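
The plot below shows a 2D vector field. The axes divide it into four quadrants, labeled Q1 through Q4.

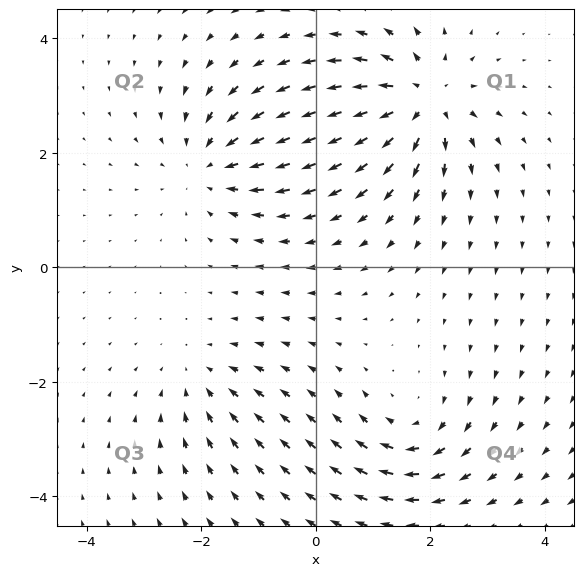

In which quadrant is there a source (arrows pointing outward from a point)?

Q1

The source sits at approximately (1.9, 2.9), which lies in quadrant Q1. The divergence there is about +6, positive as expected for a source.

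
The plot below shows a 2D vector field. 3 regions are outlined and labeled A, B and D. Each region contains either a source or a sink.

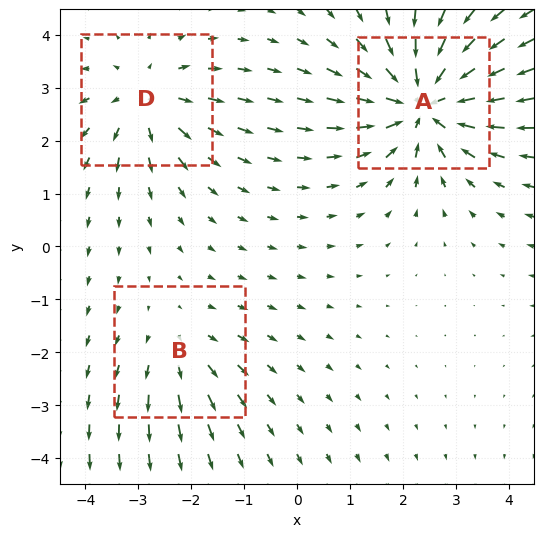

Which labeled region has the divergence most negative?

Divergence at each region's feature centre — A: about -6, B: about +2, D: about +3. Region A is most negative.

A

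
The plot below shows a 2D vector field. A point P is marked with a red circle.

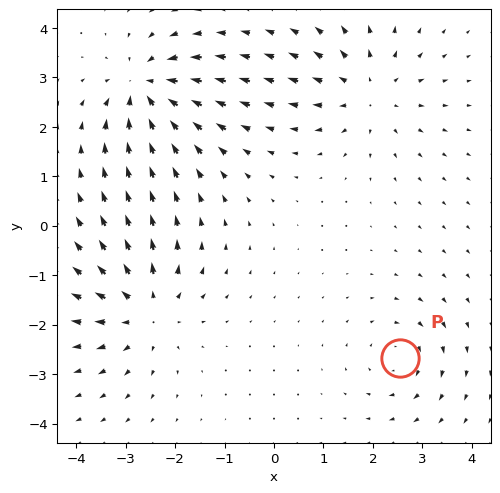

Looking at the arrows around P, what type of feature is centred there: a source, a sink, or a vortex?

vortex

At P (2.5, -2.7) the arrows circulate clockwise. Divergence ≈0, curl about -4 — near-zero divergence with nonzero curl is a vortex.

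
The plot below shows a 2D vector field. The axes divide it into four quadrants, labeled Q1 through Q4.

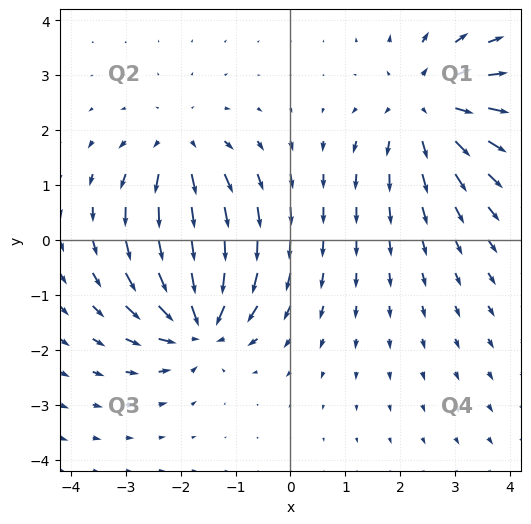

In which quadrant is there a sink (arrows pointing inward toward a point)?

The sink sits at approximately (-1.7, -1.5), which lies in quadrant Q3. The divergence there is about -6, negative as expected for a sink.

Q3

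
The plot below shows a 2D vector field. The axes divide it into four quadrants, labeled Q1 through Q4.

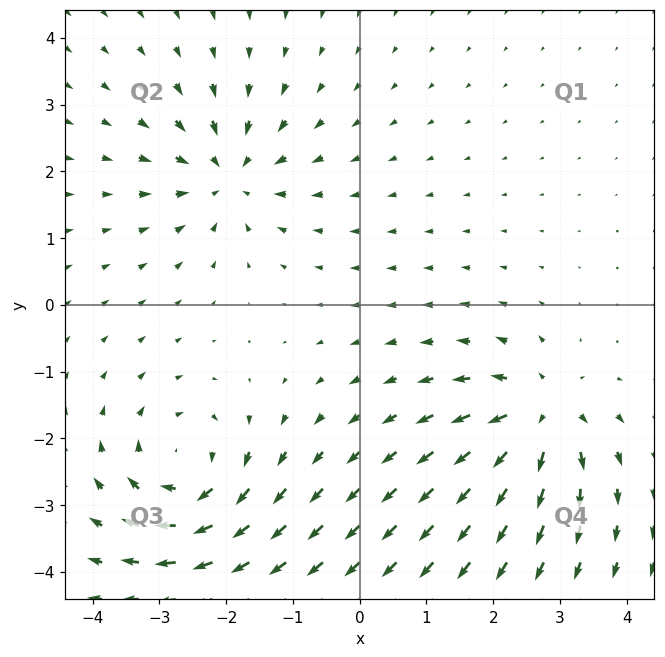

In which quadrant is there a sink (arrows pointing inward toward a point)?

The sink sits at approximately (-2.0, 1.9), which lies in quadrant Q2. The divergence there is about -5, negative as expected for a sink.

Q2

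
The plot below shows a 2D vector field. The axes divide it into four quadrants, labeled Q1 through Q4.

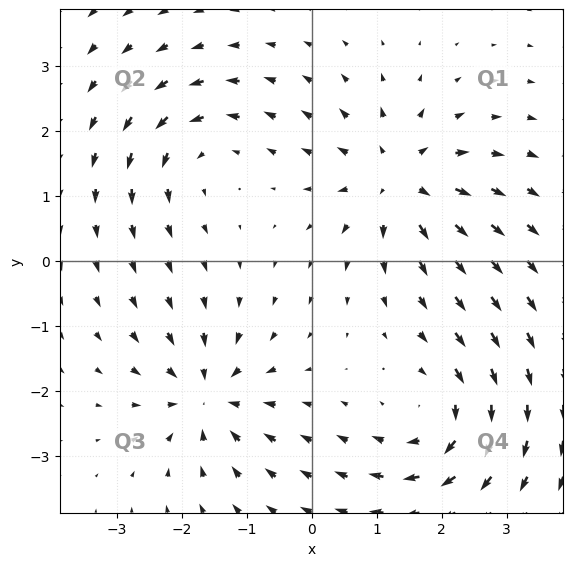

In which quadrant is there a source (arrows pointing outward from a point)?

Q1

The source sits at approximately (1.3, 1.3), which lies in quadrant Q1. The divergence there is about +5, positive as expected for a source.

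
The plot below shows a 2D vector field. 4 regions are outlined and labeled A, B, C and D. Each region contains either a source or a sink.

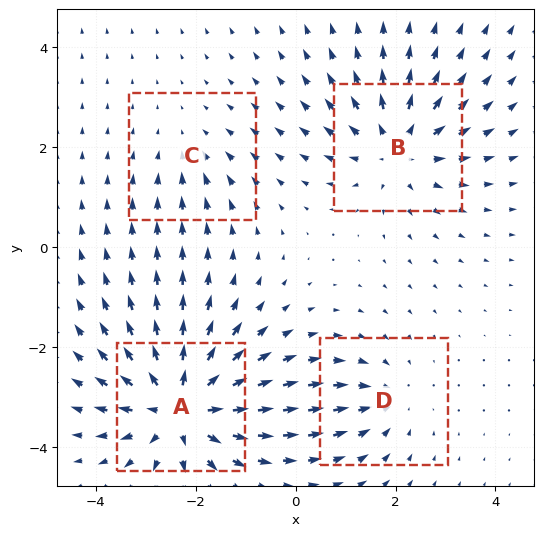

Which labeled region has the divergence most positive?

Divergence at each region's feature centre — A: about +7, B: about +5, C: about -2, D: about -3. Region A is most positive.

A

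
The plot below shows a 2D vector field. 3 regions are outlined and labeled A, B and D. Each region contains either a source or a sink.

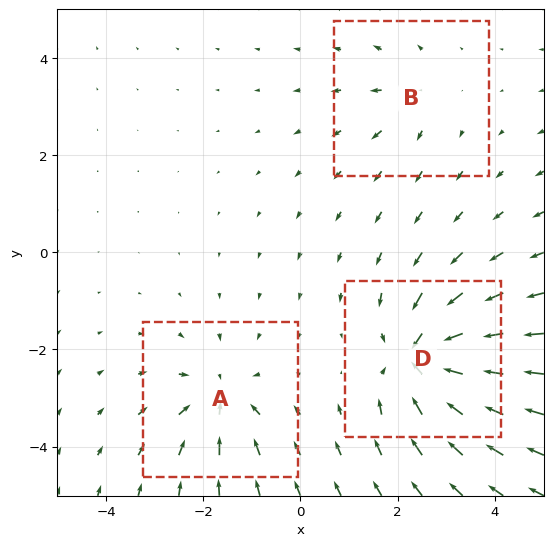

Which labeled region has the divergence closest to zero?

Divergence at each region's feature centre — A: about -4, B: about +2, D: about -6. Region B is closest to zero.

B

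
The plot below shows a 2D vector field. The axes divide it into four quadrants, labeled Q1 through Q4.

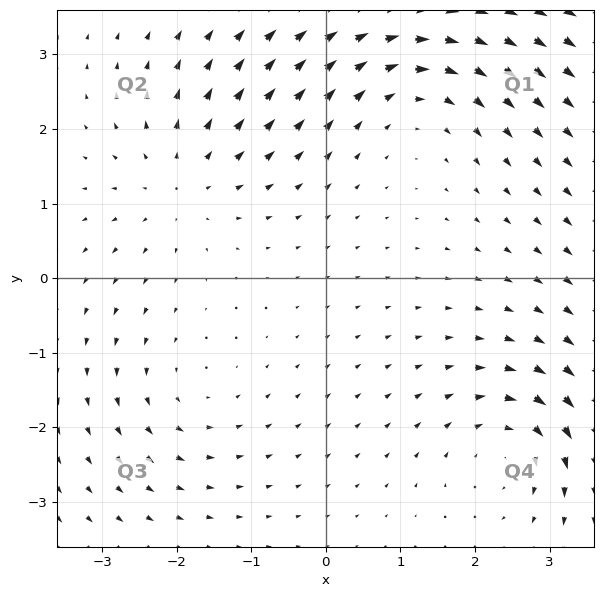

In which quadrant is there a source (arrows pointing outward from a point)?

The source sits at approximately (-1.9, 1.3), which lies in quadrant Q2. The divergence there is about +3, positive as expected for a source.

Q2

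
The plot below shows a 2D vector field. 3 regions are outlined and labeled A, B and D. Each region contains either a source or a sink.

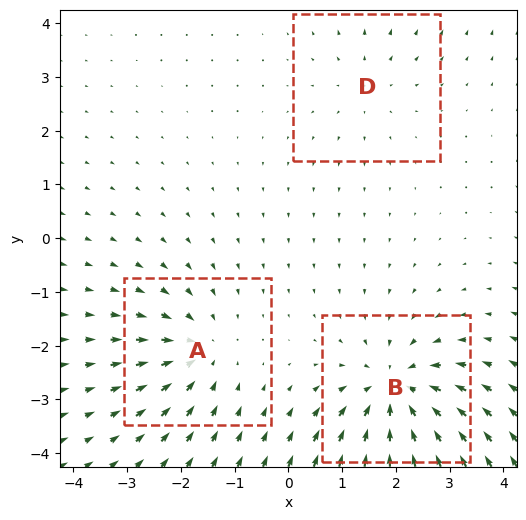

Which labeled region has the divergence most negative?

B

Divergence at each region's feature centre — A: about -3, B: about -5, D: about +2. Region B is most negative.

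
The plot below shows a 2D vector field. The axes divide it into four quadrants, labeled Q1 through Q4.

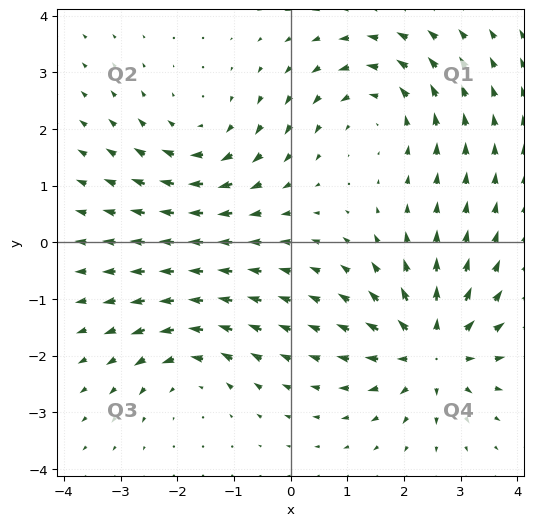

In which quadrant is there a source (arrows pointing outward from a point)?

Q4

The source sits at approximately (2.5, -1.9), which lies in quadrant Q4. The divergence there is about +6, positive as expected for a source.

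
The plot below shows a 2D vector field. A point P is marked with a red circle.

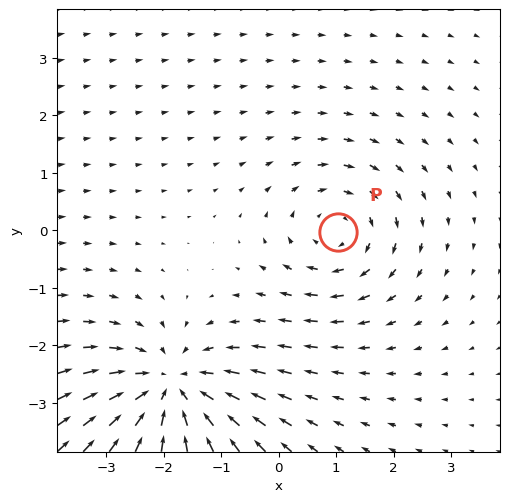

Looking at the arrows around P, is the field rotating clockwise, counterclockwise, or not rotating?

clockwise

Near P at (1.0, -0.0) the arrows circulate clockwise. The curl (z-component) there is about -3; negative curl means clockwise rotation.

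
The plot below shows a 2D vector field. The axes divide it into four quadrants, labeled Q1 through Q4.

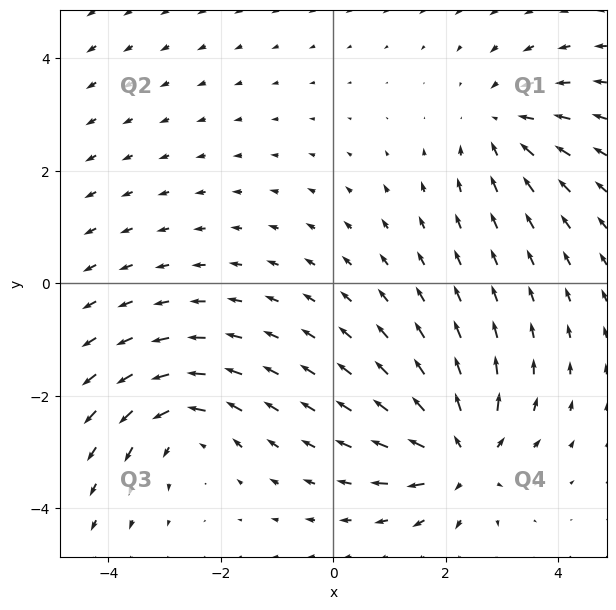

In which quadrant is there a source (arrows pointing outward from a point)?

The source sits at approximately (2.3, -3.1), which lies in quadrant Q4. The divergence there is about +5, positive as expected for a source.

Q4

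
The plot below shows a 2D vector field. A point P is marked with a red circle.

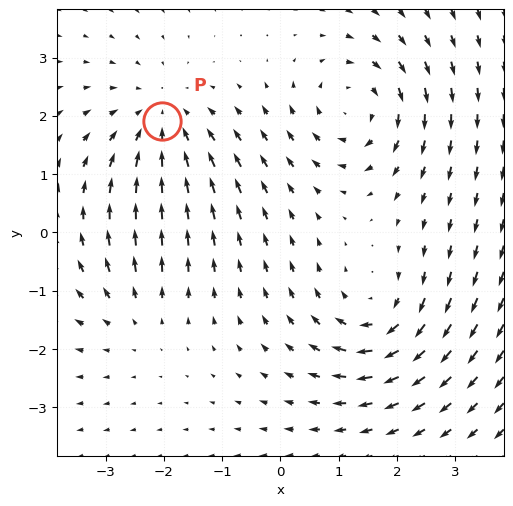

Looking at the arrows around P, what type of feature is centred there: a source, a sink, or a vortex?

At P (-2.0, 1.9) the arrows converge inward. Divergence about -4, curl ≈0 — negative divergence with near-zero curl is a sink.

sink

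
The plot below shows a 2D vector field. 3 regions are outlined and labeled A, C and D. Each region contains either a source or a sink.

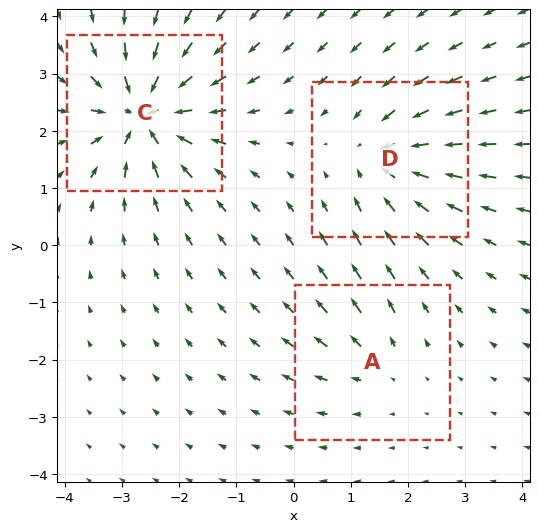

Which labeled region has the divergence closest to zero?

A

Divergence at each region's feature centre — A: about +2, C: about -6, D: about -4. Region A is closest to zero.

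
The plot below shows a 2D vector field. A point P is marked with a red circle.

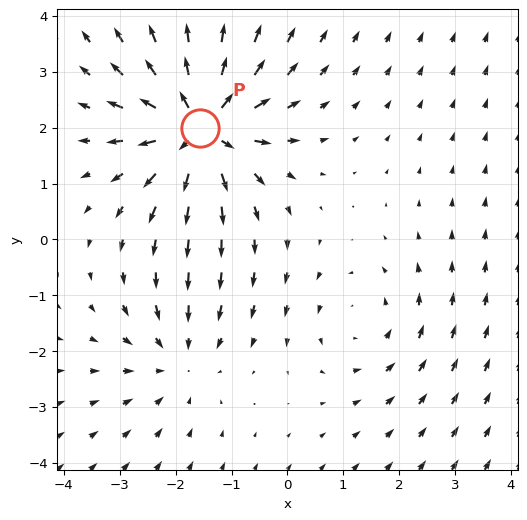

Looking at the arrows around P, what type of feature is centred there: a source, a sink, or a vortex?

At P (-1.6, 2.0) the arrows spread outward. Divergence about +6, curl ≈0 — positive divergence with near-zero curl is a source.

source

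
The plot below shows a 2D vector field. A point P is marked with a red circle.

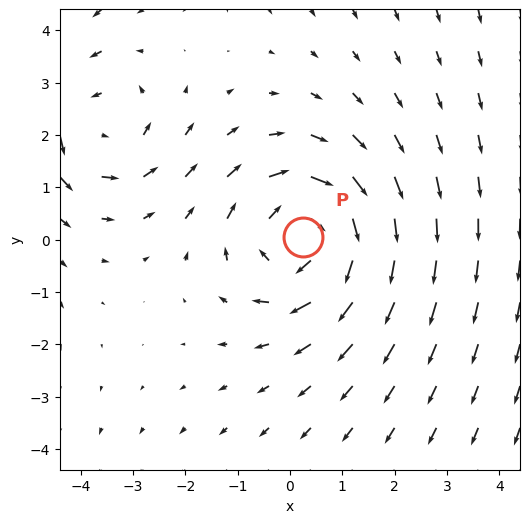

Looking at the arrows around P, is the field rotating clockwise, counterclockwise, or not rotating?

clockwise

Near P at (0.3, 0.0) the arrows circulate clockwise. The curl (z-component) there is about -3; negative curl means clockwise rotation.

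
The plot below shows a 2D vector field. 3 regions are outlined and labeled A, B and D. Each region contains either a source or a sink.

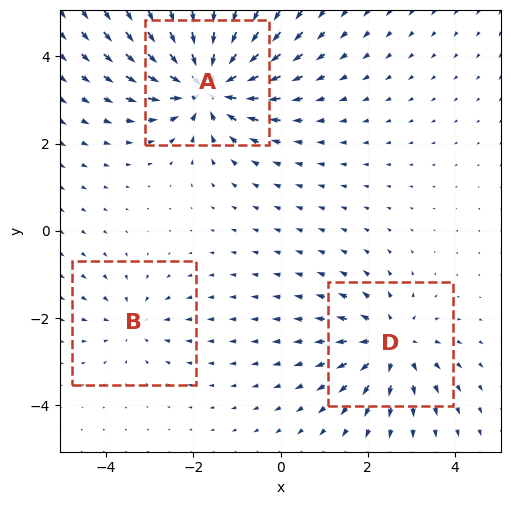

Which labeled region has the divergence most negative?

A

Divergence at each region's feature centre — A: about -6, B: about -2, D: about +3. Region A is most negative.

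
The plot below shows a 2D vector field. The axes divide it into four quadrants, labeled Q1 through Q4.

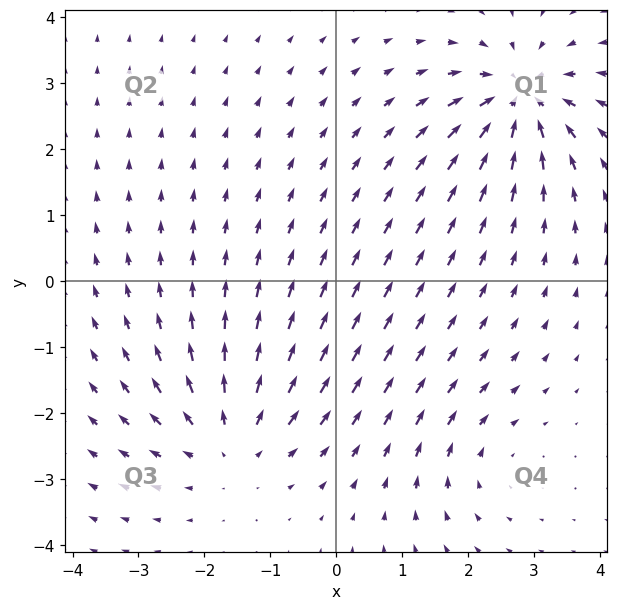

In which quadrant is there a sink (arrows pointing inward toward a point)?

The sink sits at approximately (2.8, 2.8), which lies in quadrant Q1. The divergence there is about -7, negative as expected for a sink.

Q1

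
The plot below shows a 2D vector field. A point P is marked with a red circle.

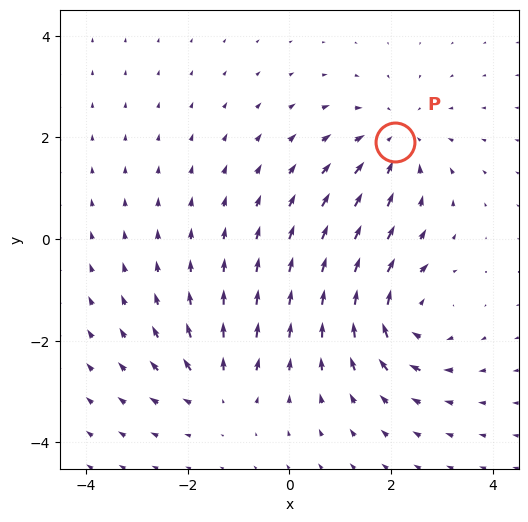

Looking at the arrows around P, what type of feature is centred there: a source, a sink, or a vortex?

sink

At P (2.1, 1.9) the arrows converge inward. Divergence about -3, curl ≈0 — negative divergence with near-zero curl is a sink.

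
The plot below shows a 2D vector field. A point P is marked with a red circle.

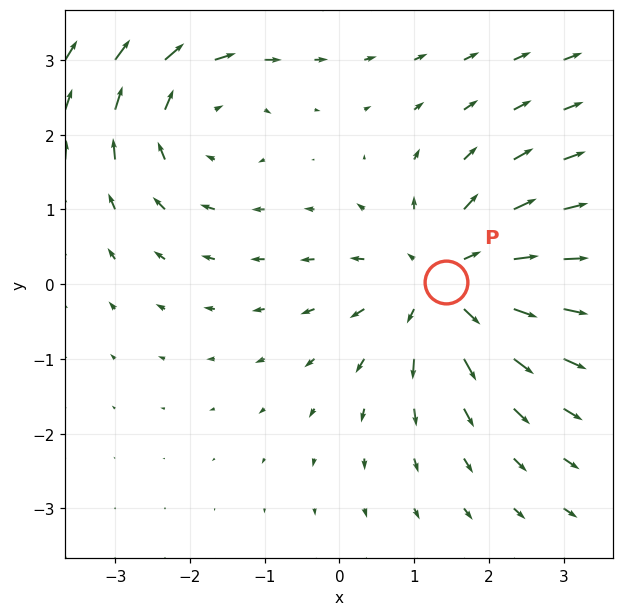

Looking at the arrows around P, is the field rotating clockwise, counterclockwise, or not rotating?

Near P at (1.4, 0.0) the arrows show no circulation. The curl there is ≈0.

not rotating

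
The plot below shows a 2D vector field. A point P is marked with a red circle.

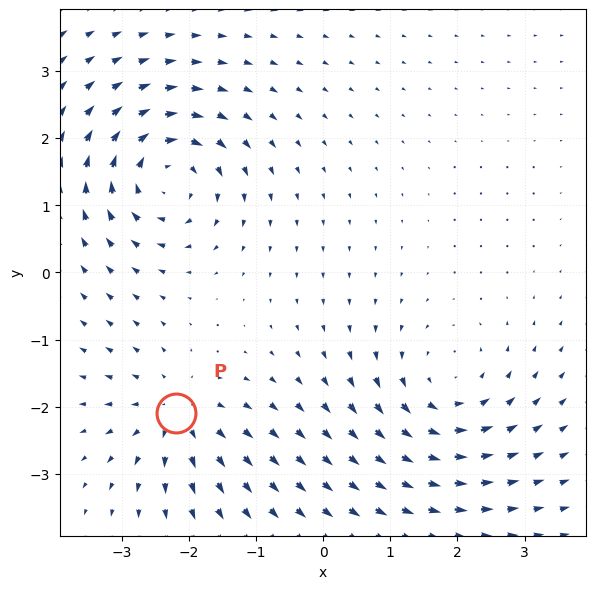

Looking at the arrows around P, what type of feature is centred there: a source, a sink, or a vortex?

source

At P (-2.2, -2.1) the arrows spread outward. Divergence about +5, curl ≈0 — positive divergence with near-zero curl is a source.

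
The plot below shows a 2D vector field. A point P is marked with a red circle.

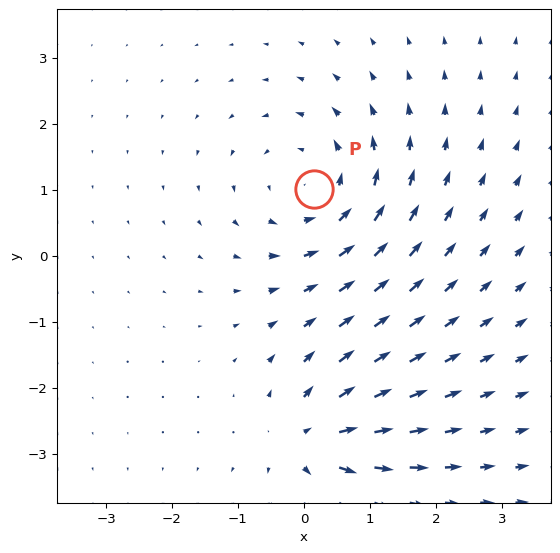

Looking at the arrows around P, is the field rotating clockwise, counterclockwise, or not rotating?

counterclockwise

Near P at (0.2, 1.0) the arrows circulate counterclockwise. The curl (z-component) there is about +3; positive curl means counterclockwise rotation.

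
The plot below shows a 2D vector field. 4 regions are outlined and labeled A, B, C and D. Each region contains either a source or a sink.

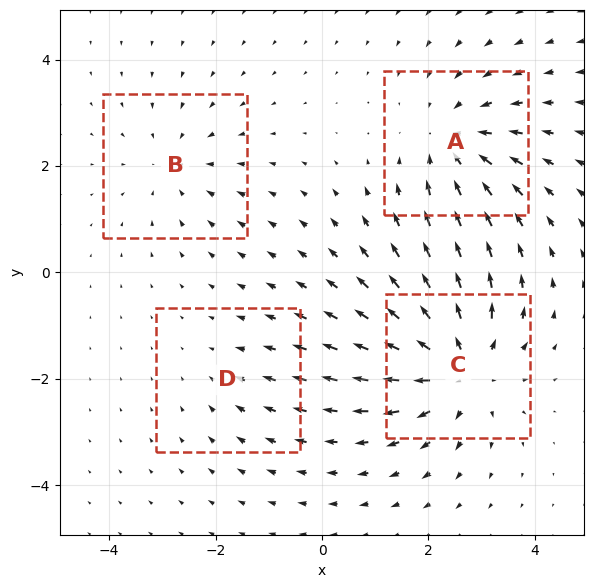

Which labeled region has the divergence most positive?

C

Divergence at each region's feature centre — A: about -4, B: about -3, C: about +6, D: about -2. Region C is most positive.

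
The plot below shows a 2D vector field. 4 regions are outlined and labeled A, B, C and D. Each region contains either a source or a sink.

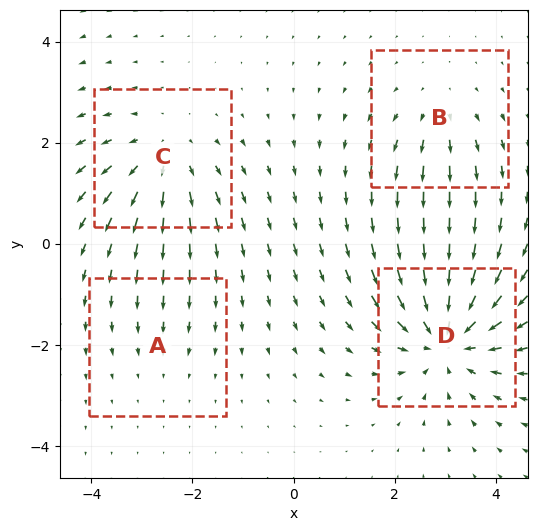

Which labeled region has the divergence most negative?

Divergence at each region's feature centre — A: about -2, B: about +3, C: about +4, D: about -7. Region D is most negative.

D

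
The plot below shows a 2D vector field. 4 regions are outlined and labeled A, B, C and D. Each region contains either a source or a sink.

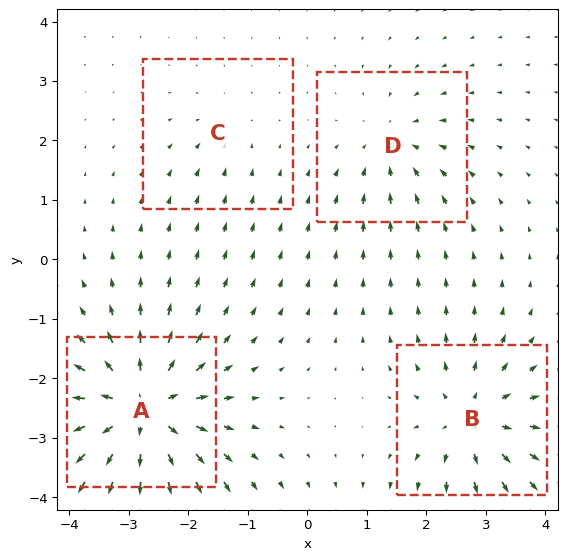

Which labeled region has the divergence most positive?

Divergence at each region's feature centre — A: about +9, B: about +6, C: about -2, D: about -4. Region A is most positive.

A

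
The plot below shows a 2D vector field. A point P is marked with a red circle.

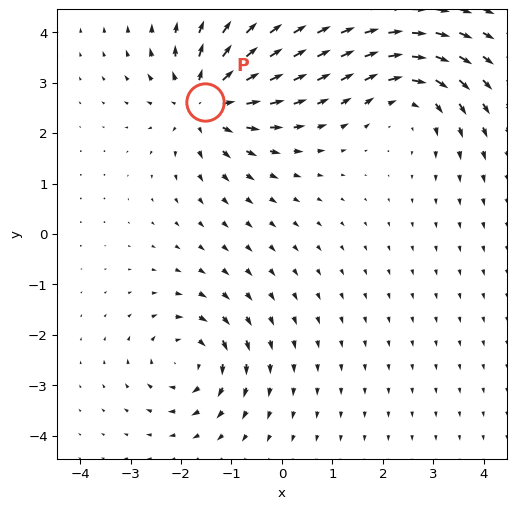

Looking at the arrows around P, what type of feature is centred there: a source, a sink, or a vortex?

At P (-1.5, 2.6) the arrows spread outward. Divergence about +6, curl ≈0 — positive divergence with near-zero curl is a source.

source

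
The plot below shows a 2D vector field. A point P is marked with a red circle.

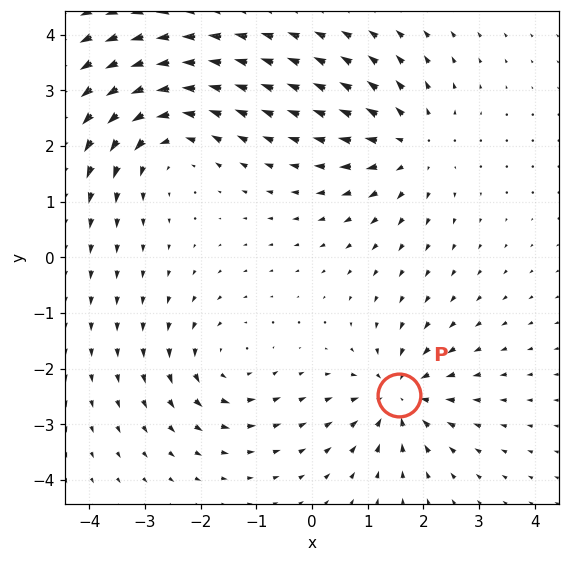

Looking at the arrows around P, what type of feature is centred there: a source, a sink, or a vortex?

At P (1.6, -2.5) the arrows converge inward. Divergence about -4, curl ≈0 — negative divergence with near-zero curl is a sink.

sink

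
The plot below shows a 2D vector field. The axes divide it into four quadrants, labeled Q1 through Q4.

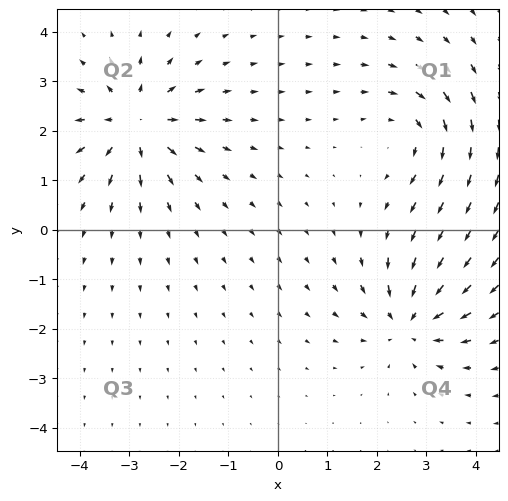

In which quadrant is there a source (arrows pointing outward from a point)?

Q2

The source sits at approximately (-2.9, 2.1), which lies in quadrant Q2. The divergence there is about +5, positive as expected for a source.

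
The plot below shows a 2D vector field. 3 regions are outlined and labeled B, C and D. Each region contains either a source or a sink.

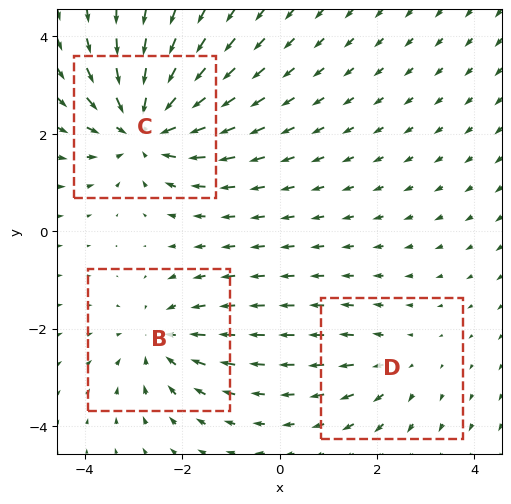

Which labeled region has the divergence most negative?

Divergence at each region's feature centre — B: about -3, C: about -5, D: about +2. Region C is most negative.

C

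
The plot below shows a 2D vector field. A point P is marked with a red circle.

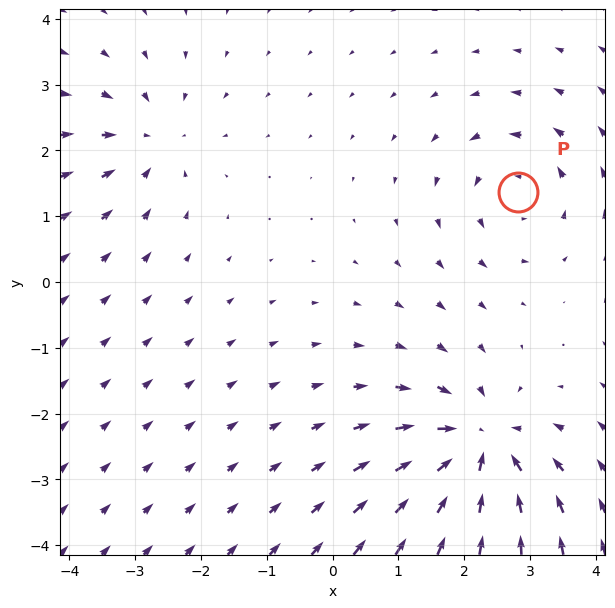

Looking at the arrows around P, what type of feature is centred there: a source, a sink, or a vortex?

vortex

At P (2.8, 1.4) the arrows circulate counterclockwise. Divergence ≈0, curl about +4 — near-zero divergence with nonzero curl is a vortex.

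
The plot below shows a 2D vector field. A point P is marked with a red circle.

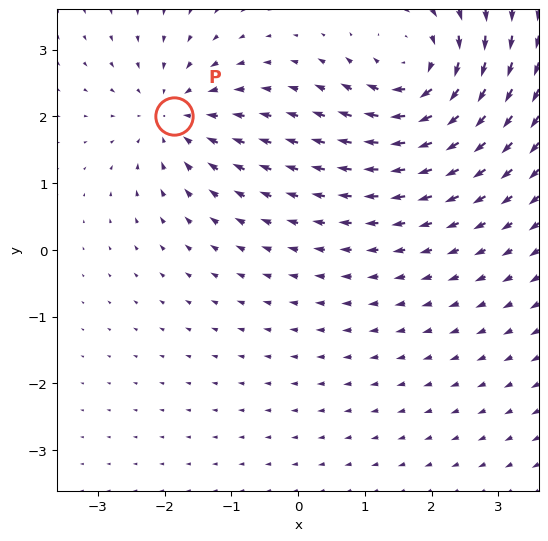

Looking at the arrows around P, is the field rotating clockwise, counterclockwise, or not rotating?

not rotating

Near P at (-1.9, 2.0) the arrows show no circulation. The curl there is ≈0.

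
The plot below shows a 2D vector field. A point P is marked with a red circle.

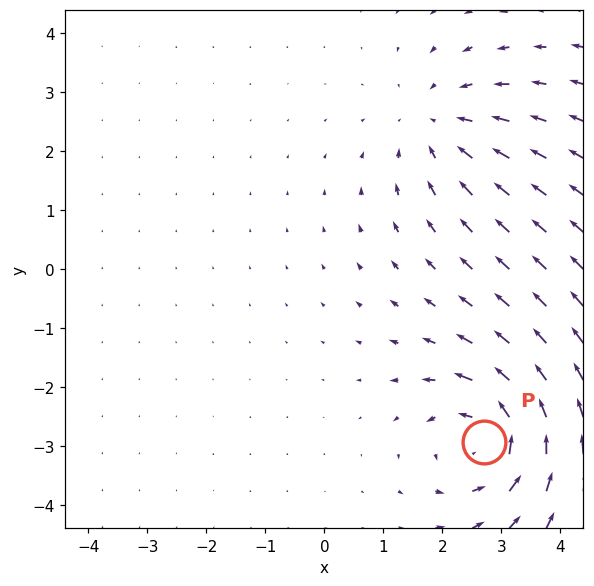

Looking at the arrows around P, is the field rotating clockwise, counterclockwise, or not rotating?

counterclockwise

Near P at (2.7, -2.9) the arrows circulate counterclockwise. The curl (z-component) there is about +6; positive curl means counterclockwise rotation.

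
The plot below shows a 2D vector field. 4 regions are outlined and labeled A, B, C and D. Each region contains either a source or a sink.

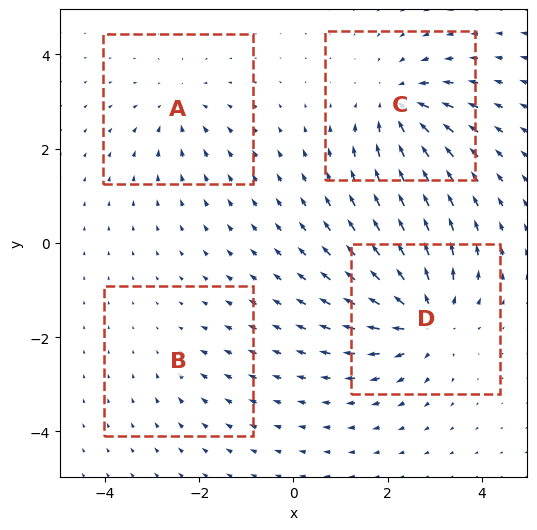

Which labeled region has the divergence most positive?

Divergence at each region's feature centre — A: about -4, B: about -2, C: about -6, D: about +7. Region D is most positive.

D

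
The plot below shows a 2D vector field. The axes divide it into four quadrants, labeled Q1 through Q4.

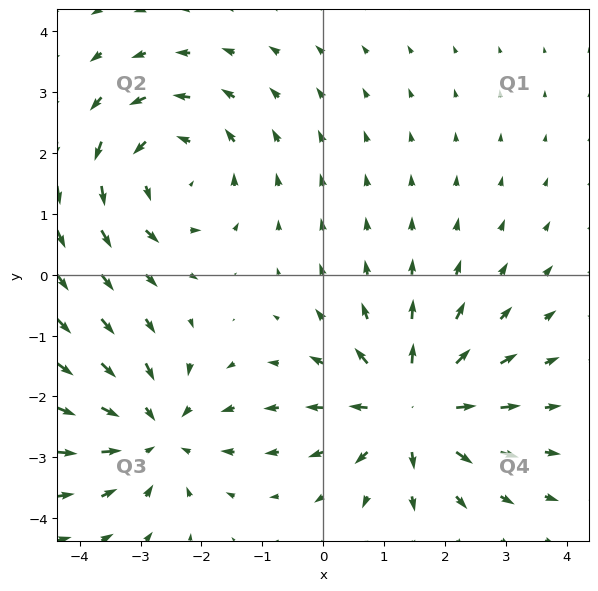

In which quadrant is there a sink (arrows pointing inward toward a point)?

The sink sits at approximately (-2.8, -2.6), which lies in quadrant Q3. The divergence there is about -4, negative as expected for a sink.

Q3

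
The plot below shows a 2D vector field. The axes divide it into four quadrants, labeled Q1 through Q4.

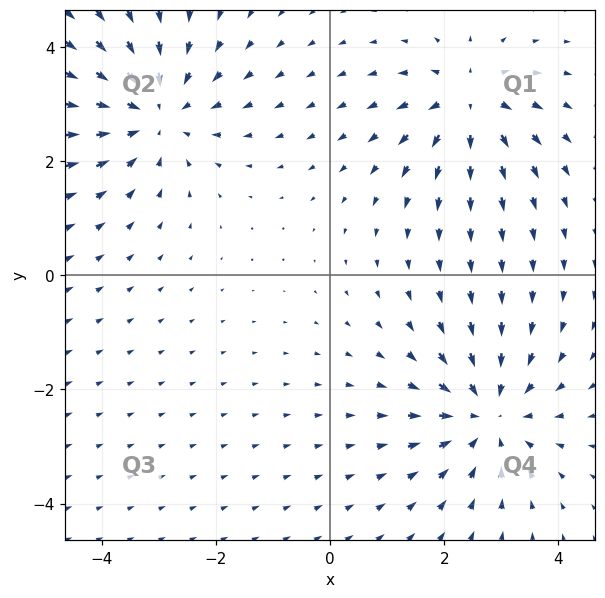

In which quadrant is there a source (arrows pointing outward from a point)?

Q1

The source sits at approximately (2.4, 3.0), which lies in quadrant Q1. The divergence there is about +4, positive as expected for a source.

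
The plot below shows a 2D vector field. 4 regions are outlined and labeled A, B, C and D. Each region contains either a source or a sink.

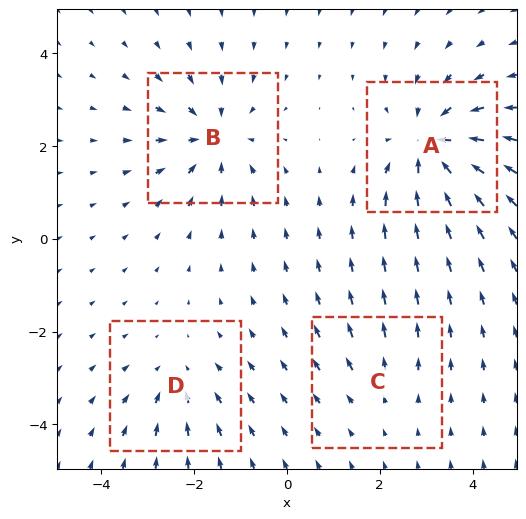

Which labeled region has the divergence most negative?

A

Divergence at each region's feature centre — A: about -7, B: about -5, C: about +2, D: about -3. Region A is most negative.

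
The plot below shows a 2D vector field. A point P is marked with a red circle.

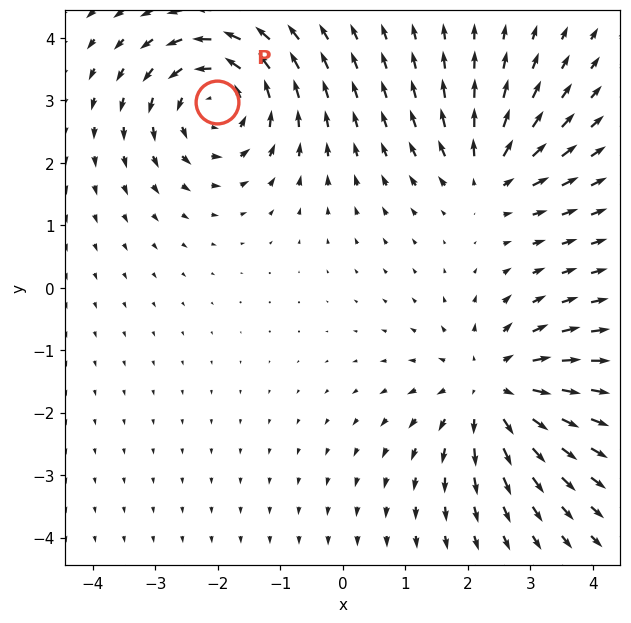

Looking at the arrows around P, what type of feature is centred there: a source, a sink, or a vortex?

At P (-2.0, 3.0) the arrows circulate counterclockwise. Divergence ≈0, curl about +5 — near-zero divergence with nonzero curl is a vortex.

vortex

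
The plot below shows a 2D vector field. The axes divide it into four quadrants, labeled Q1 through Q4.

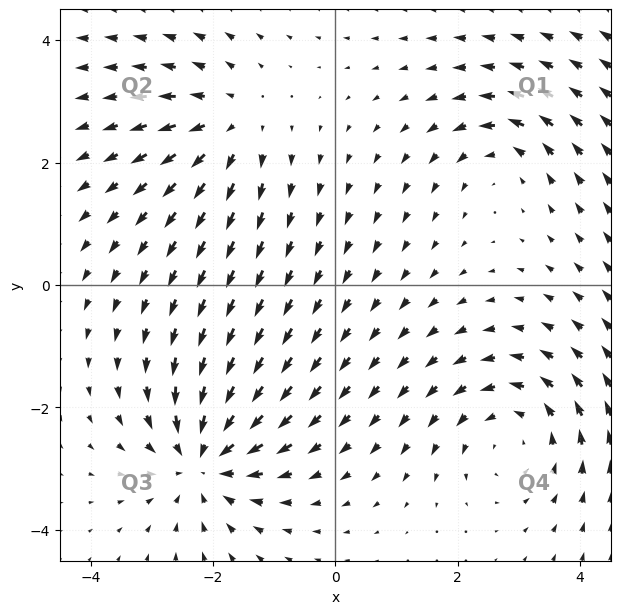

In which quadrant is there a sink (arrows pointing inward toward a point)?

Q3

The sink sits at approximately (-2.2, -2.9), which lies in quadrant Q3. The divergence there is about -6, negative as expected for a sink.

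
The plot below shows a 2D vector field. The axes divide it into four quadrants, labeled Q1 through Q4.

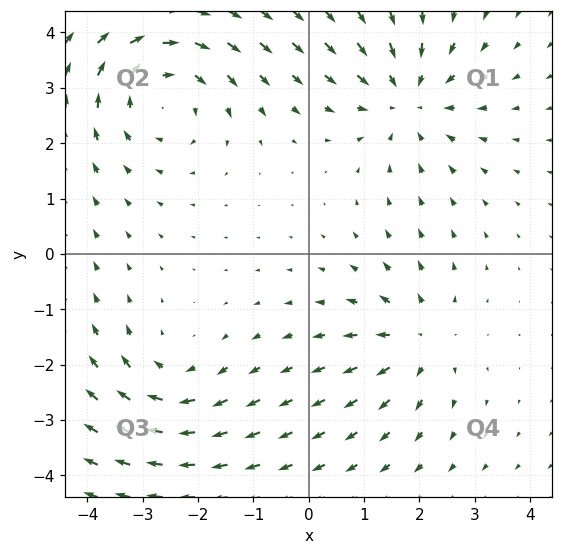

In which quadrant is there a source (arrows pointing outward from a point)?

Q4

The source sits at approximately (2.0, -1.6), which lies in quadrant Q4. The divergence there is about +3, positive as expected for a source.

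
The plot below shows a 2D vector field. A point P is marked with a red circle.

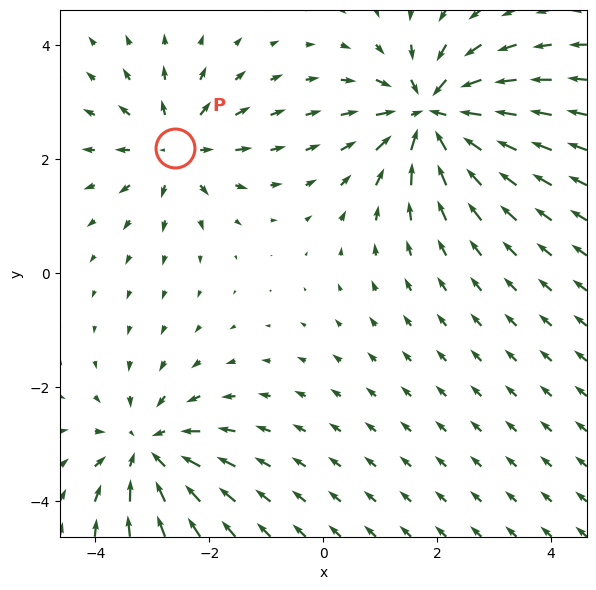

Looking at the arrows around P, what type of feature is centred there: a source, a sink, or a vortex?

source

At P (-2.6, 2.2) the arrows spread outward. Divergence about +4, curl ≈0 — positive divergence with near-zero curl is a source.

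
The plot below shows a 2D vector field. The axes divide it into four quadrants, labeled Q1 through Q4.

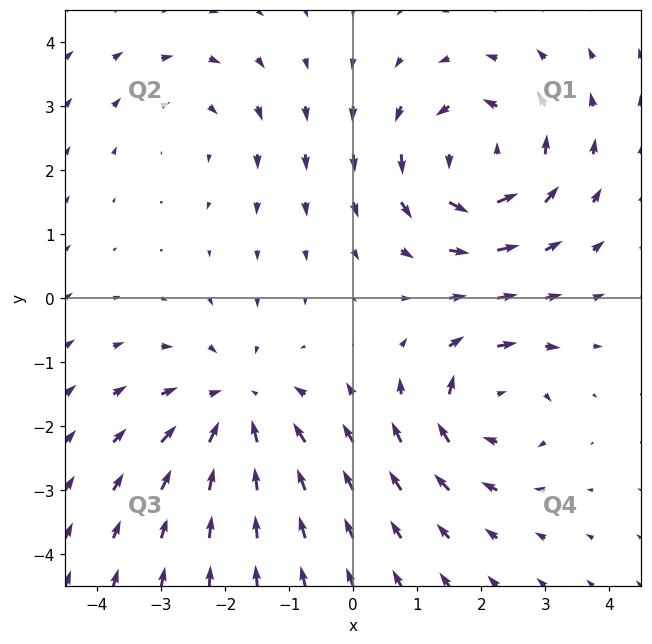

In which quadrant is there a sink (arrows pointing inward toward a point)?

The sink sits at approximately (-1.8, -1.7), which lies in quadrant Q3. The divergence there is about -4, negative as expected for a sink.

Q3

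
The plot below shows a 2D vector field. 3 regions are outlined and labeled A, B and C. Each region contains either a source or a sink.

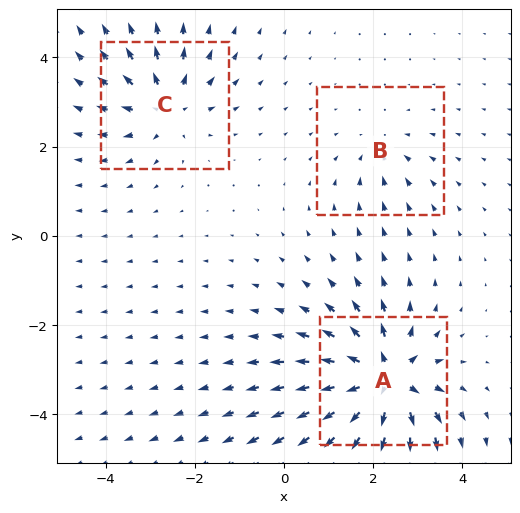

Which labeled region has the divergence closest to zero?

Divergence at each region's feature centre — A: about +6, B: about -2, C: about +4. Region B is closest to zero.

B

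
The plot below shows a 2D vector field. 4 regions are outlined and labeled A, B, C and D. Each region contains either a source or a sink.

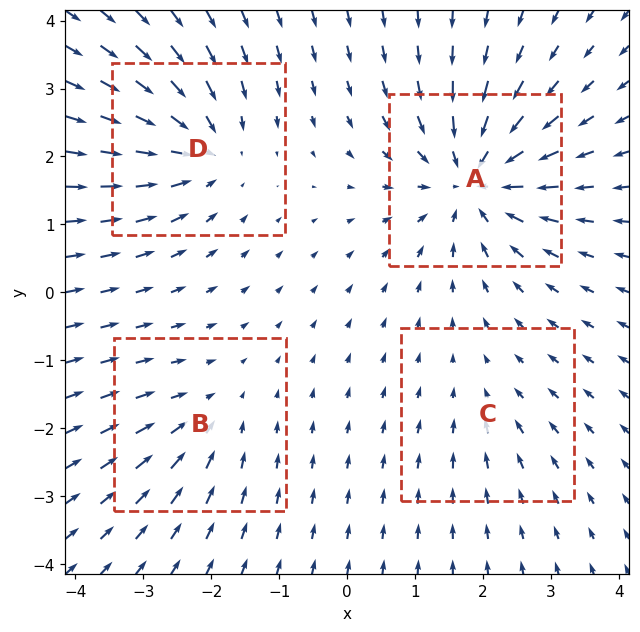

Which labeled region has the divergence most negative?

A

Divergence at each region's feature centre — A: about -7, B: about -3, C: about -2, D: about -6. Region A is most negative.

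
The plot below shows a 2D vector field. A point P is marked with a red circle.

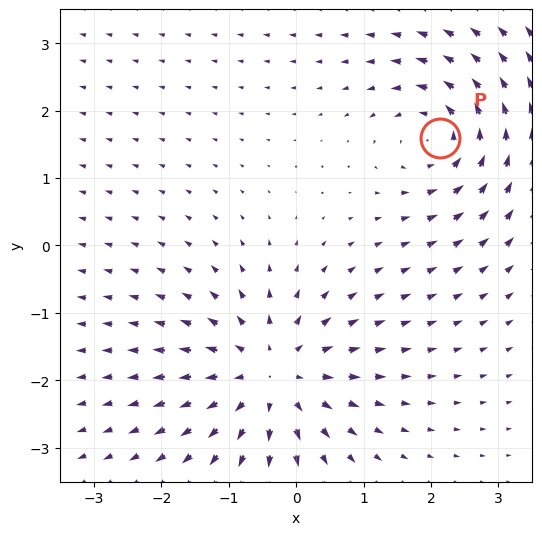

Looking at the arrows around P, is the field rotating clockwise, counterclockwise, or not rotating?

Near P at (2.1, 1.6) the arrows circulate counterclockwise. The curl (z-component) there is about +4; positive curl means counterclockwise rotation.

counterclockwise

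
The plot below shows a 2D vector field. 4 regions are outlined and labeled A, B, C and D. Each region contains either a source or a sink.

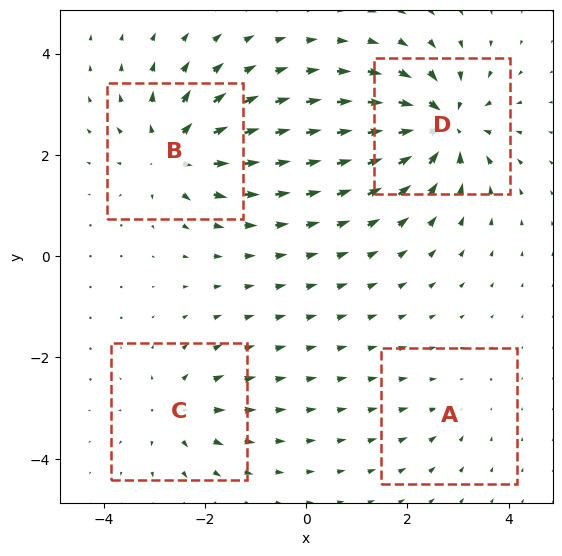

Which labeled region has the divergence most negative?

D

Divergence at each region's feature centre — A: about -2, B: about +6, C: about +4, D: about -8. Region D is most negative.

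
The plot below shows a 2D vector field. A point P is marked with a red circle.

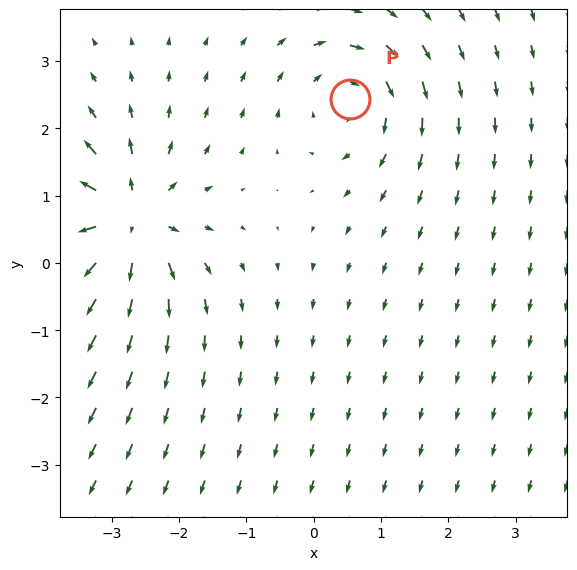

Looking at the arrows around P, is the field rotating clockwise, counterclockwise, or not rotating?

Near P at (0.5, 2.4) the arrows circulate clockwise. The curl (z-component) there is about -4; negative curl means clockwise rotation.

clockwise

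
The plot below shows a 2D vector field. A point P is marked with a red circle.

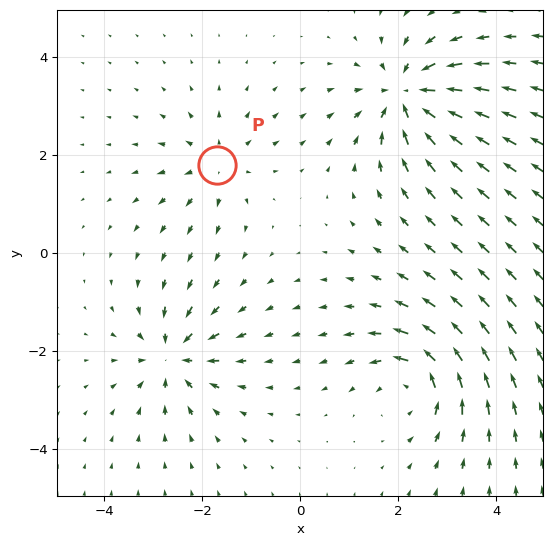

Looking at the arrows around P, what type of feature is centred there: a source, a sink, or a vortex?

At P (-1.7, 1.8) the arrows spread outward. Divergence about +3, curl ≈0 — positive divergence with near-zero curl is a source.

source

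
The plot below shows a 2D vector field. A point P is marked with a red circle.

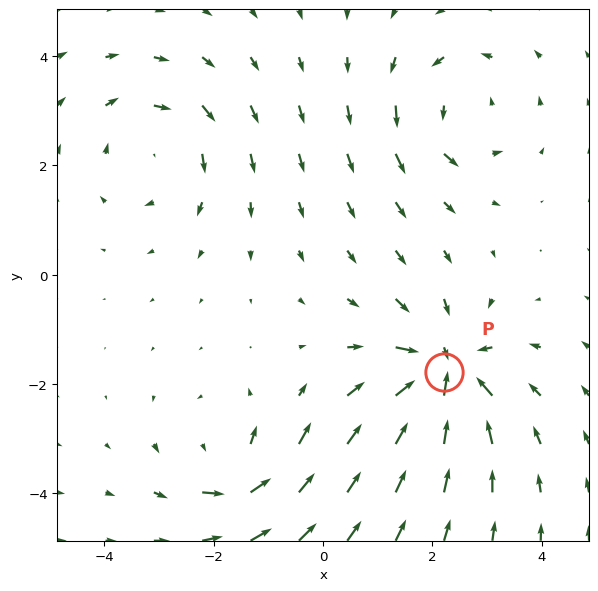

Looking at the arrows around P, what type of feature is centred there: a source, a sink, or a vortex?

At P (2.2, -1.8) the arrows converge inward. Divergence about -6, curl ≈0 — negative divergence with near-zero curl is a sink.

sink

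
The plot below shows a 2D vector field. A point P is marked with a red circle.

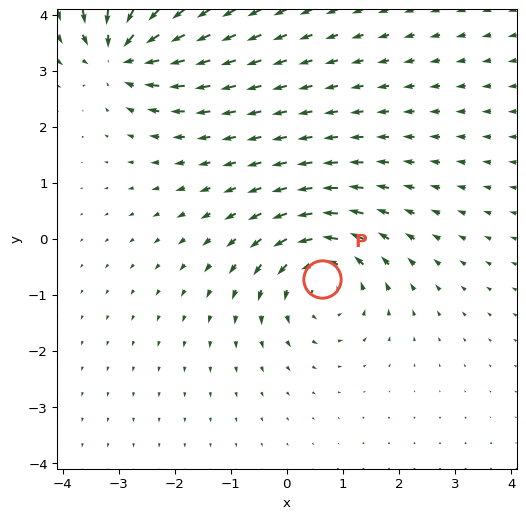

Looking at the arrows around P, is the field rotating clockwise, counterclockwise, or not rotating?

counterclockwise

Near P at (0.6, -0.7) the arrows circulate counterclockwise. The curl (z-component) there is about +5; positive curl means counterclockwise rotation.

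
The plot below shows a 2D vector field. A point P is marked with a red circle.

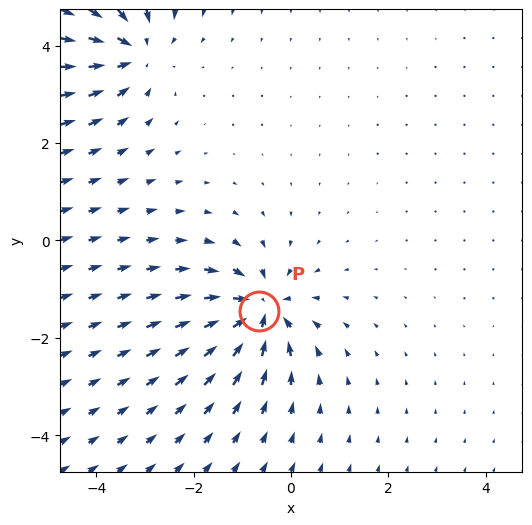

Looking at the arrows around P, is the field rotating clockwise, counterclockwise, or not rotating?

not rotating

Near P at (-0.6, -1.5) the arrows show no circulation. The curl there is ≈0.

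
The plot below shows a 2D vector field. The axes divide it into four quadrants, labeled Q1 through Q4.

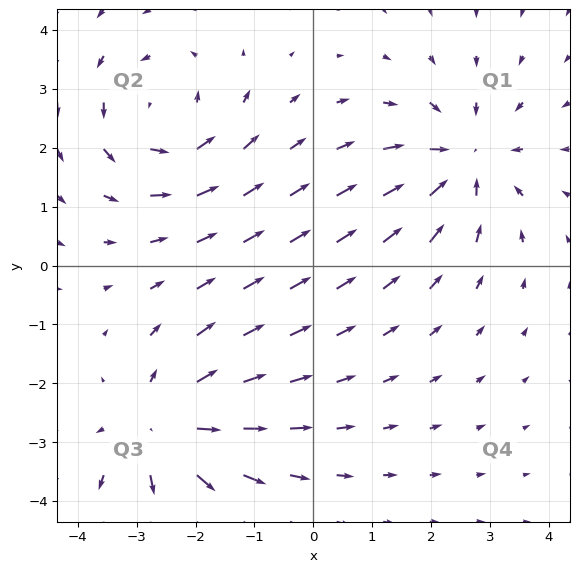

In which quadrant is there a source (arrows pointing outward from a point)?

The source sits at approximately (-2.5, -2.8), which lies in quadrant Q3. The divergence there is about +3, positive as expected for a source.

Q3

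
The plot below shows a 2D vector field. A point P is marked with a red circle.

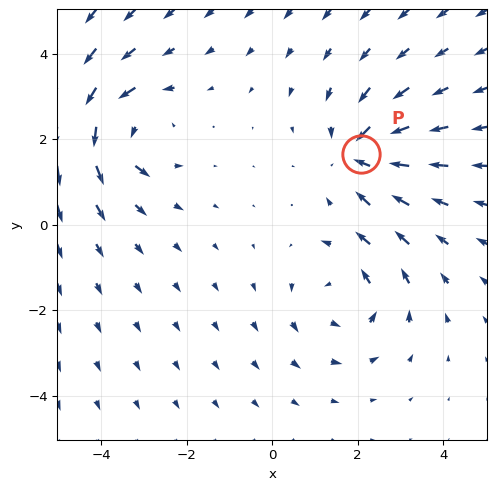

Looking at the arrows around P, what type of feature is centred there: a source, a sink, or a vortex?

sink

At P (2.1, 1.7) the arrows converge inward. Divergence about -3, curl ≈0 — negative divergence with near-zero curl is a sink.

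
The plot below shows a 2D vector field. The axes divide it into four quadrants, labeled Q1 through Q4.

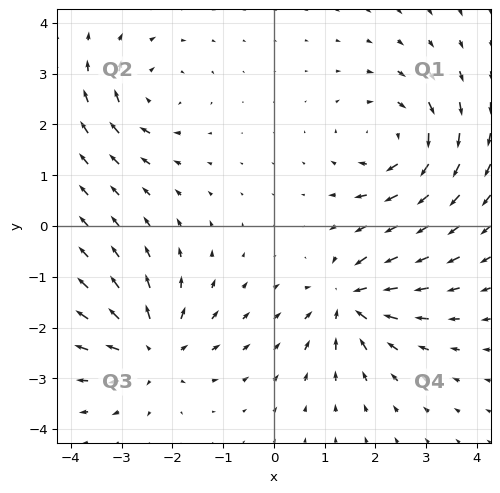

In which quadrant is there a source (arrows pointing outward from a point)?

The source sits at approximately (-2.4, -2.4), which lies in quadrant Q3. The divergence there is about +5, positive as expected for a source.

Q3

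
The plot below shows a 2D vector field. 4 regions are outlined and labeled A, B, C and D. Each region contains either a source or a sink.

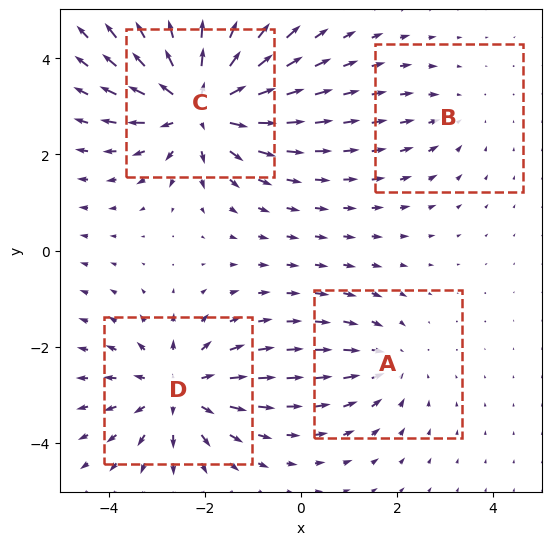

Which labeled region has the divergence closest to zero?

B

Divergence at each region's feature centre — A: about -3, B: about -2, C: about +7, D: about +5. Region B is closest to zero.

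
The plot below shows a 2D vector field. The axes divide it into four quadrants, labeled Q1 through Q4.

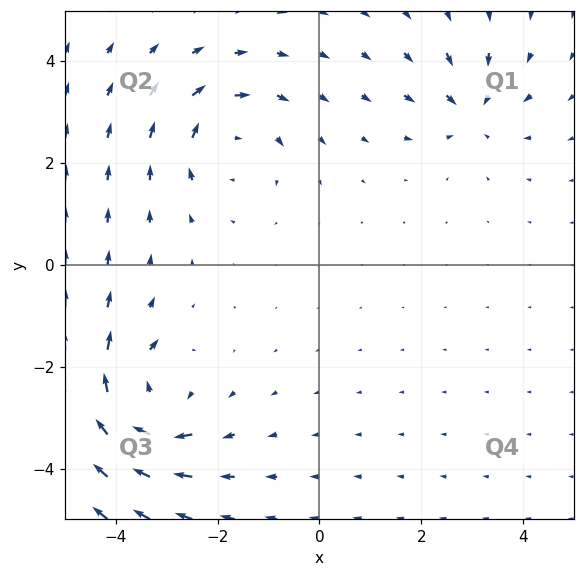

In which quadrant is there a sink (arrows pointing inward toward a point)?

The sink sits at approximately (3.0, 3.1), which lies in quadrant Q1. The divergence there is about -4, negative as expected for a sink.

Q1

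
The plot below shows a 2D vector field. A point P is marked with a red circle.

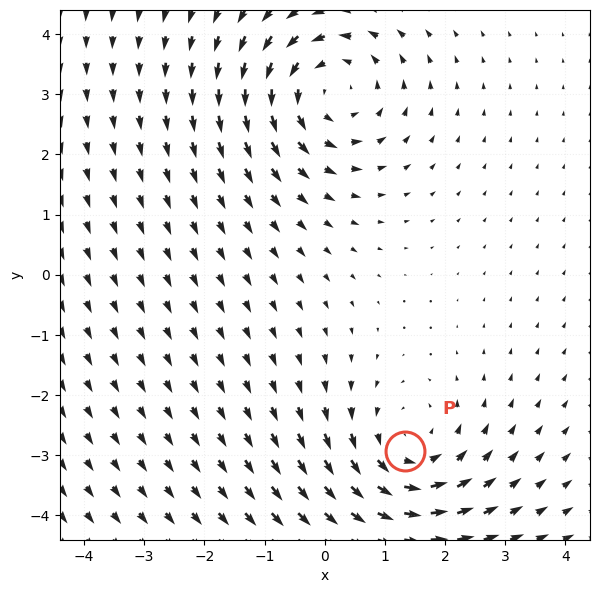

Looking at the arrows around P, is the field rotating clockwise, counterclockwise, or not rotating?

Near P at (1.3, -2.9) the arrows circulate counterclockwise. The curl (z-component) there is about +3; positive curl means counterclockwise rotation.

counterclockwise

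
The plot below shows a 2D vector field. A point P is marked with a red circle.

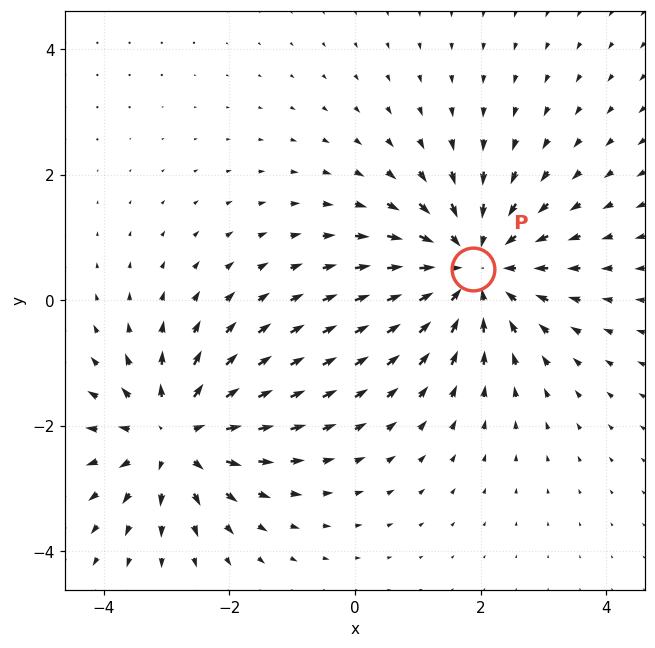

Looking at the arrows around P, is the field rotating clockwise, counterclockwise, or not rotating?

Near P at (1.9, 0.5) the arrows show no circulation. The curl there is ≈0.

not rotating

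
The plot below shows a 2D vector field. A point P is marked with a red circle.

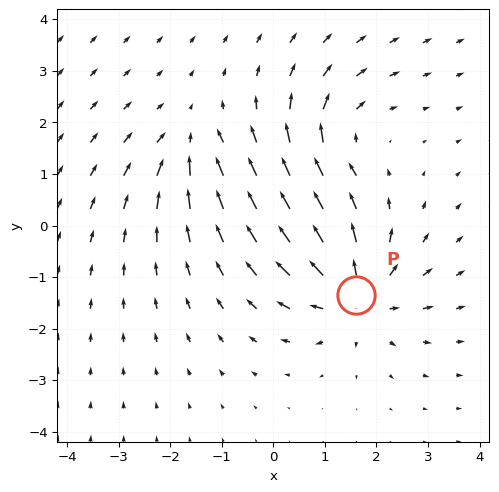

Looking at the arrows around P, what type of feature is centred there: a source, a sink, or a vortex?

source

At P (1.6, -1.3) the arrows spread outward. Divergence about +5, curl ≈0 — positive divergence with near-zero curl is a source.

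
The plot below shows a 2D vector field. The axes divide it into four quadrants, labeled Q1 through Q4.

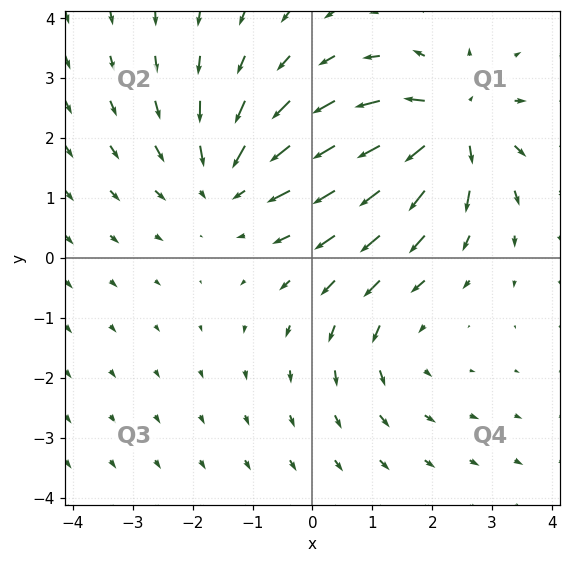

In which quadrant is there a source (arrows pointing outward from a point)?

The source sits at approximately (2.3, 2.2), which lies in quadrant Q1. The divergence there is about +6, positive as expected for a source.

Q1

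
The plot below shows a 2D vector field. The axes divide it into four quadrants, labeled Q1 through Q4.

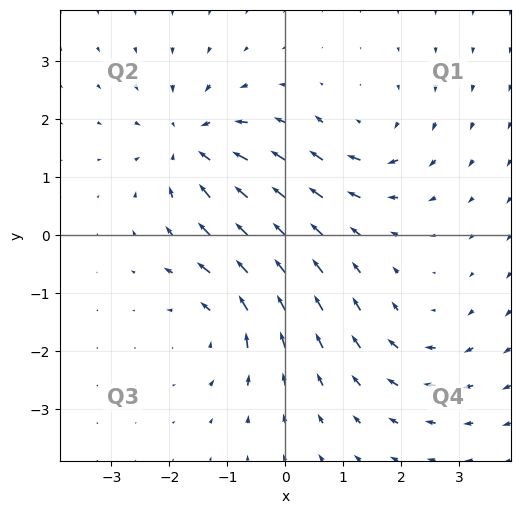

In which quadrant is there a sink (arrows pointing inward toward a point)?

The sink sits at approximately (-1.6, 1.6), which lies in quadrant Q2. The divergence there is about -5, negative as expected for a sink.

Q2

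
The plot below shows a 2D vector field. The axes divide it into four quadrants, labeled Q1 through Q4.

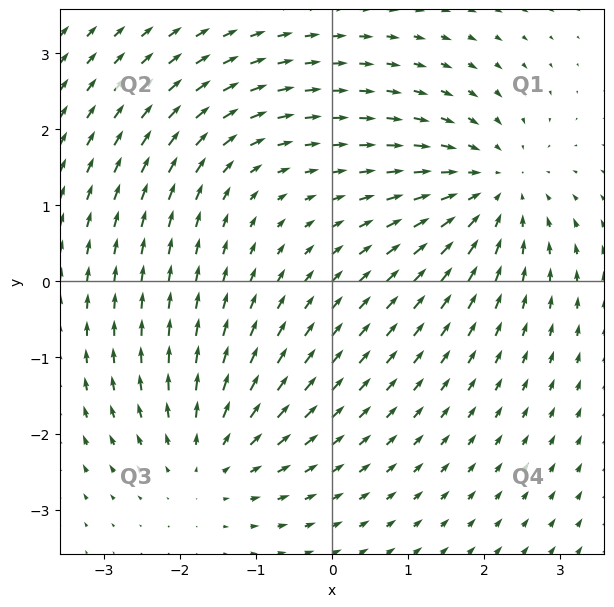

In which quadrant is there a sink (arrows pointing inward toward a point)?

The sink sits at approximately (2.1, 1.2), which lies in quadrant Q1. The divergence there is about -4, negative as expected for a sink.

Q1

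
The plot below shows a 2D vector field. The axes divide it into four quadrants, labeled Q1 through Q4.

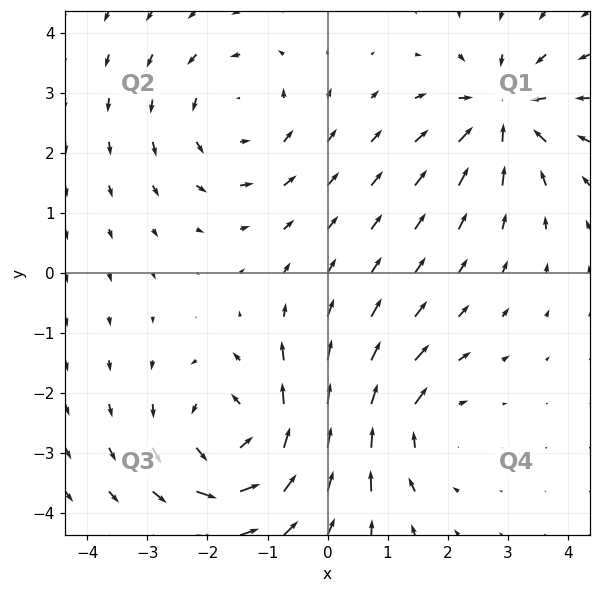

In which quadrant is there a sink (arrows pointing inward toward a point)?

Q1

The sink sits at approximately (2.9, 2.7), which lies in quadrant Q1. The divergence there is about -4, negative as expected for a sink.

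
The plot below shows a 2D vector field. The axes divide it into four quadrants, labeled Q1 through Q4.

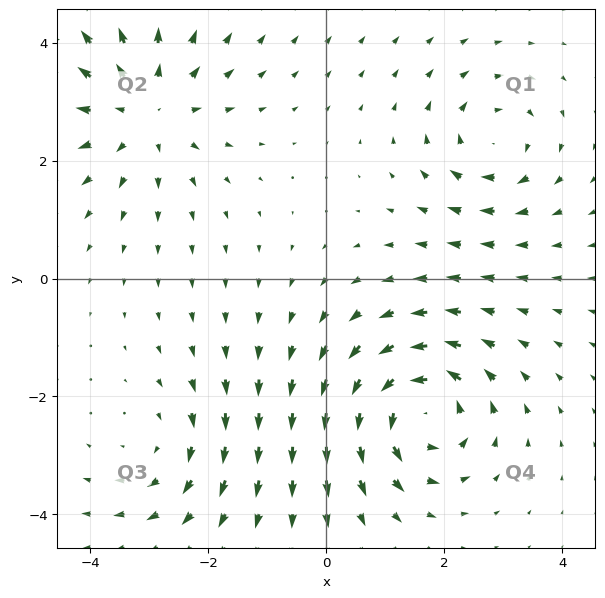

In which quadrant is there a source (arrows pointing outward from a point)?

The source sits at approximately (-3.1, 2.9), which lies in quadrant Q2. The divergence there is about +4, positive as expected for a source.

Q2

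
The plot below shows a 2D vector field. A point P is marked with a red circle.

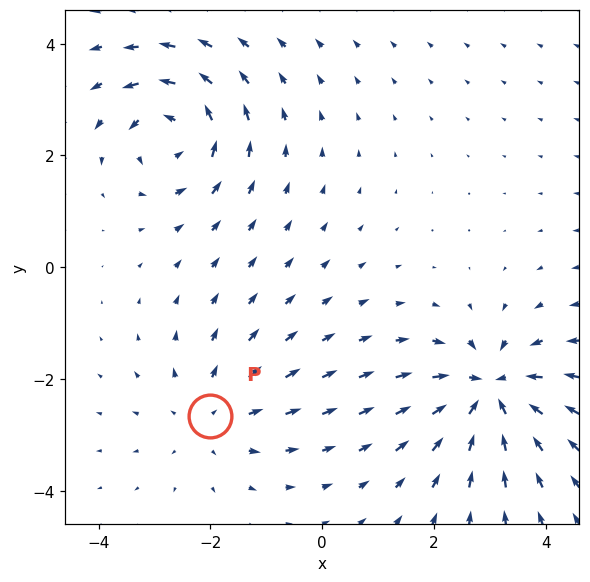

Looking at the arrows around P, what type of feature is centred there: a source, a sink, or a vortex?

At P (-2.0, -2.7) the arrows spread outward. Divergence about +3, curl ≈0 — positive divergence with near-zero curl is a source.

source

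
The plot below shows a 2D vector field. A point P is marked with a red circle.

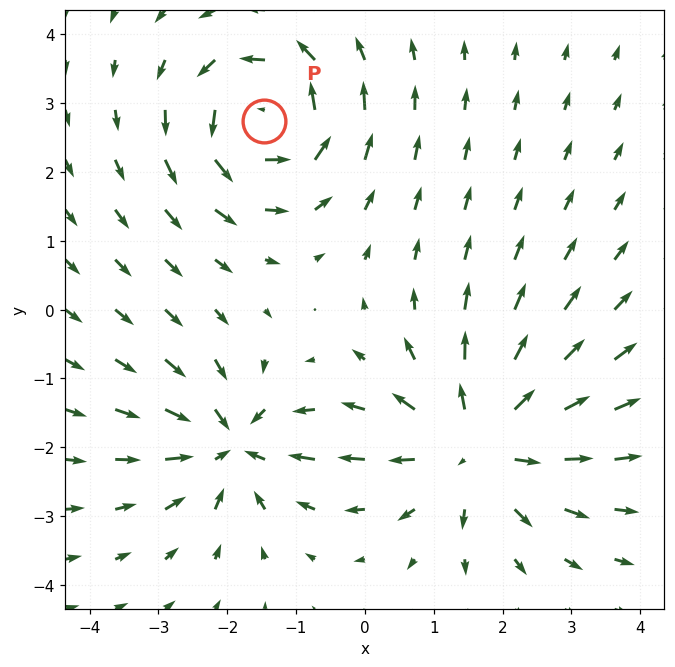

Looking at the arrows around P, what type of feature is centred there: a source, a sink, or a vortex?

vortex

At P (-1.5, 2.7) the arrows circulate counterclockwise. Divergence ≈0, curl about +5 — near-zero divergence with nonzero curl is a vortex.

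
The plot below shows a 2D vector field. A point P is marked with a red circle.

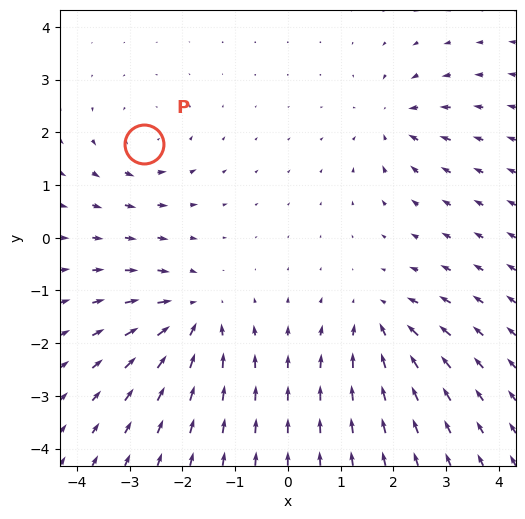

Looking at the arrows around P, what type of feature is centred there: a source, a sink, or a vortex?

vortex

At P (-2.7, 1.8) the arrows circulate counterclockwise. Divergence ≈0, curl about +3 — near-zero divergence with nonzero curl is a vortex.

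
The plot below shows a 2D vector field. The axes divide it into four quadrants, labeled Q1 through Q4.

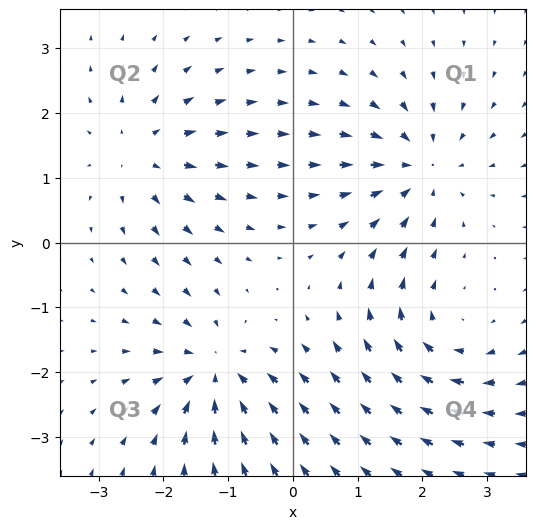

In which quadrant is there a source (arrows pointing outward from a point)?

Q2

The source sits at approximately (-2.3, 1.4), which lies in quadrant Q2. The divergence there is about +5, positive as expected for a source.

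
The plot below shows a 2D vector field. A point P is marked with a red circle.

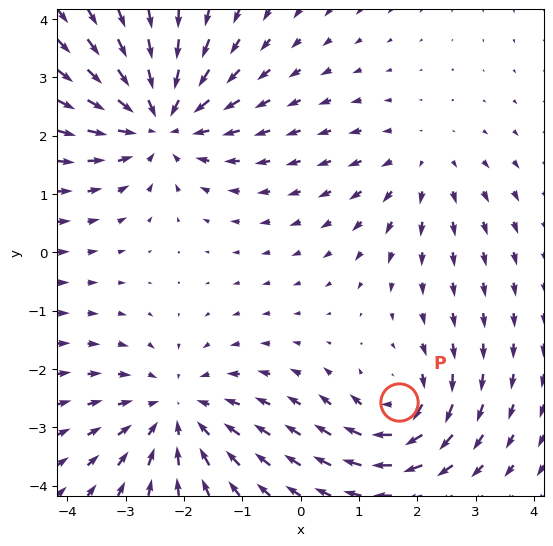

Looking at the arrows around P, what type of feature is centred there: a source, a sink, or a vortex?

At P (1.7, -2.6) the arrows circulate clockwise. Divergence ≈0, curl about -5 — near-zero divergence with nonzero curl is a vortex.

vortex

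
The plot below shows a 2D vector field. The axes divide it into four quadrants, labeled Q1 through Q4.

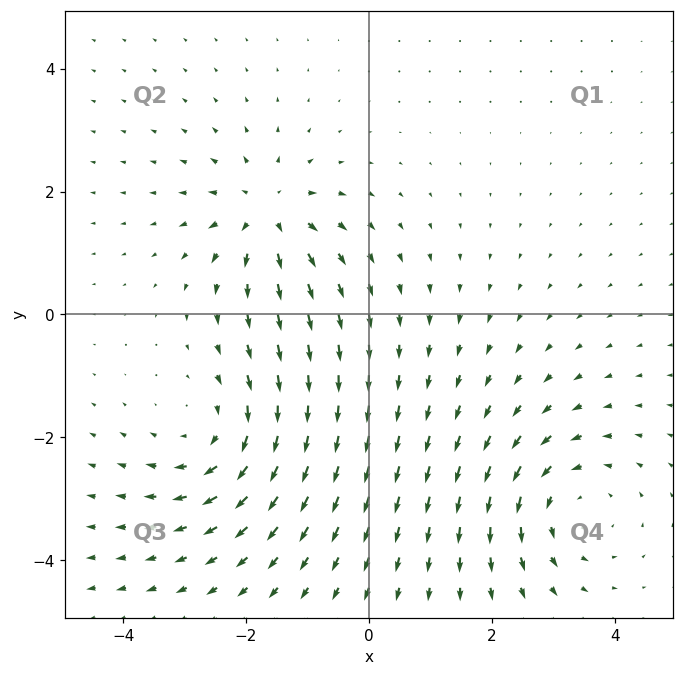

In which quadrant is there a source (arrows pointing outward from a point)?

The source sits at approximately (-1.7, 1.7), which lies in quadrant Q2. The divergence there is about +5, positive as expected for a source.

Q2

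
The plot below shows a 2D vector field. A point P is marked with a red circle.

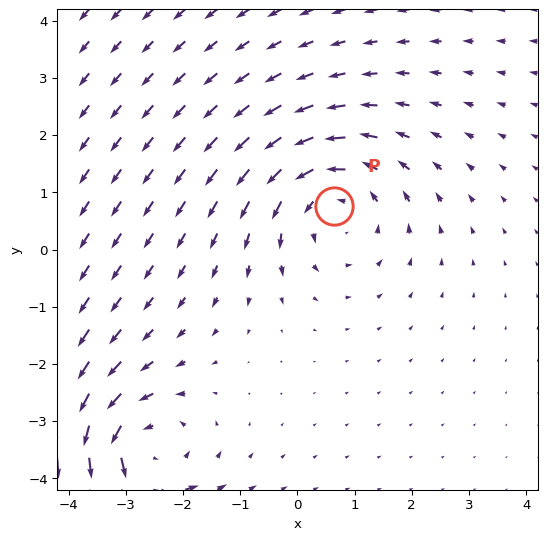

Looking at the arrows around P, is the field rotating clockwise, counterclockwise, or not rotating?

Near P at (0.6, 0.8) the arrows circulate counterclockwise. The curl (z-component) there is about +3; positive curl means counterclockwise rotation.

counterclockwise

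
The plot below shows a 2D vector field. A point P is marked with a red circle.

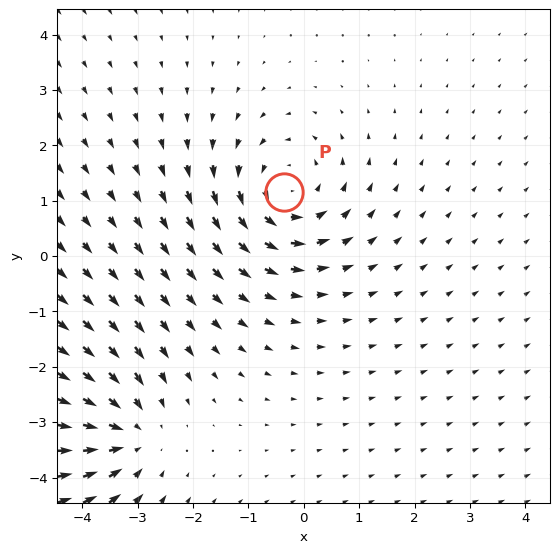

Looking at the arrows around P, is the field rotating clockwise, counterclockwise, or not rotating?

Near P at (-0.4, 1.1) the arrows circulate counterclockwise. The curl (z-component) there is about +4; positive curl means counterclockwise rotation.

counterclockwise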